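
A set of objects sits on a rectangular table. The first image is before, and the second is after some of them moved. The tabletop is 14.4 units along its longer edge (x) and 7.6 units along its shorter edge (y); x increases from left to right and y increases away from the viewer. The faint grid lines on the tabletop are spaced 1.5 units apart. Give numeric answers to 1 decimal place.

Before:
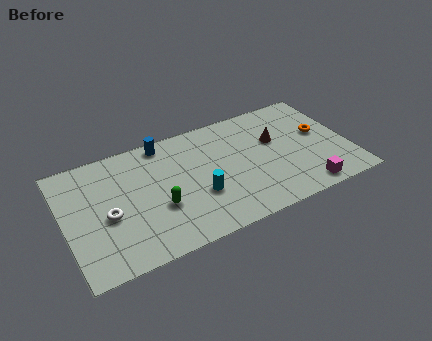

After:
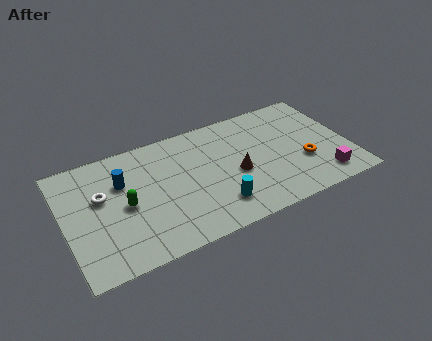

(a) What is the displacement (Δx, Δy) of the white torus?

(-0.2, 1.3)

From the two frames, the white torus sits at roughly (2.1, 3.3) before and (1.9, 4.6) after.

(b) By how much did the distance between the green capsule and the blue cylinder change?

-2.6

The distance was about 4.1 in the first image and 1.5 in the second, so they moved 2.6 units closer together.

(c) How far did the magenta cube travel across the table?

1.1

The magenta cube was near (11.8, 0.9) before and (12.8, 1.3) after, so it travelled √(1.0² + 0.4²) ≈ 1.1 units.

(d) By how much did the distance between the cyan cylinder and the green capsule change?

+2.8

The distance was about 2.0 in the first image and 4.8 in the second, so they moved 2.8 units further apart.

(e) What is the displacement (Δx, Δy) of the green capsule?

(-1.6, 0.8)

From the two frames, the green capsule sits at roughly (4.6, 2.8) before and (3.0, 3.6) after.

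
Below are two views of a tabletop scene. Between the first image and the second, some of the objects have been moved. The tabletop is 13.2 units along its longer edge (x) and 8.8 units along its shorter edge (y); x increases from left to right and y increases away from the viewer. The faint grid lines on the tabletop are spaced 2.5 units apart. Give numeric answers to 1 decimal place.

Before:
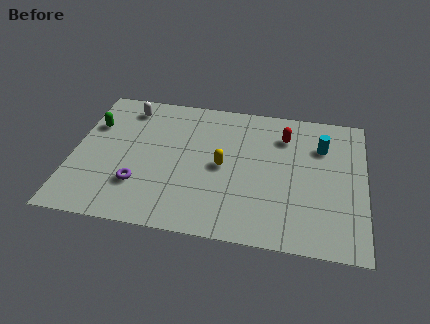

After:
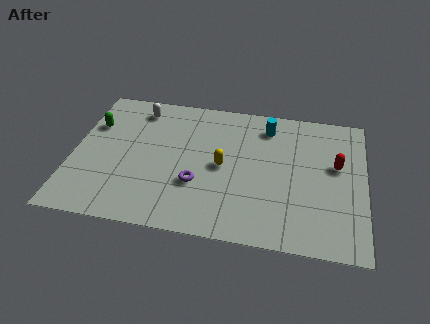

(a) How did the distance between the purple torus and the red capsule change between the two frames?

-1.1

They were about 7.7 units apart before and 6.6 after — 1.1 units closer together.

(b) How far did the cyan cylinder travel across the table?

2.7

From (11.2, 6.3) to (8.7, 7.2), the cyan cylinder covered √(2.5² + 0.9²) ≈ 2.7 units.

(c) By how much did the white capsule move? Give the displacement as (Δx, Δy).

(0.5, 0.0)

The white capsule was at about (2.3, 7.4) and moved to about (2.8, 7.4).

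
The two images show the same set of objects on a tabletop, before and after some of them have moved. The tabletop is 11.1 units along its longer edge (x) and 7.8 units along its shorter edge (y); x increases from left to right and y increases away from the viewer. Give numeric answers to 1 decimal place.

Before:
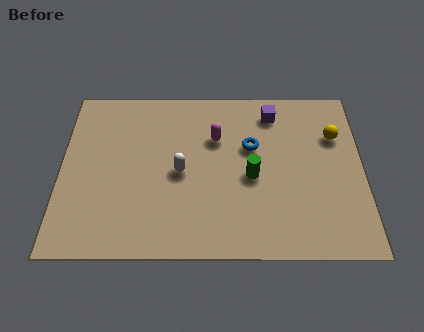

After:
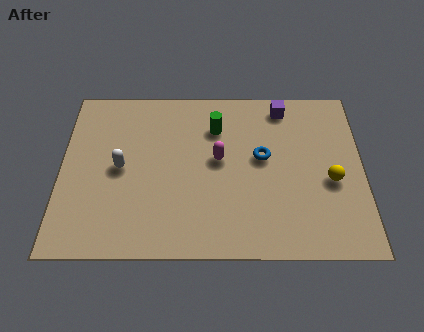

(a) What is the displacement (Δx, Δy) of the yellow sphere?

(-0.2, -2.1)

From the two frames, the yellow sphere sits at roughly (10.1, 5.4) before and (9.9, 3.3) after.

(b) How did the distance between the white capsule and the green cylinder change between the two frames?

+1.4

They were about 2.6 units apart before and 4.0 after — 1.4 units further apart.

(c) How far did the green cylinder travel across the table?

2.6

The green cylinder was near (7.0, 3.5) before and (5.7, 5.8) after, so it travelled √(1.3² + 2.3²) ≈ 2.6 units.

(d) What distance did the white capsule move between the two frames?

2.2

The white capsule was near (4.4, 3.7) before and (2.2, 3.9) after, so it travelled √(2.2² + 0.2²) ≈ 2.2 units.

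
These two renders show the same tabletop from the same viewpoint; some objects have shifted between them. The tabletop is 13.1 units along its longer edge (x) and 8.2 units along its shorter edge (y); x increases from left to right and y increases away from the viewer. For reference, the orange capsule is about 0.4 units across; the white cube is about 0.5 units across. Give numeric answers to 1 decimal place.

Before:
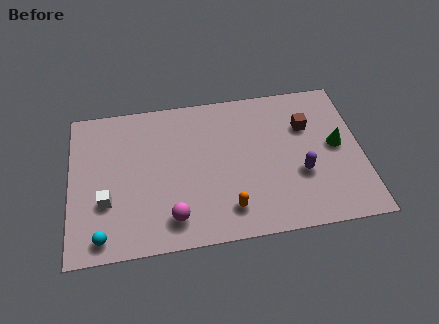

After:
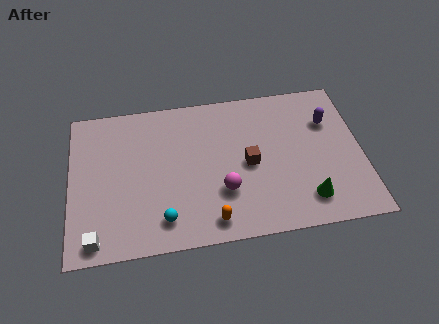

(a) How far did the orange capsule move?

0.9

From (7.0, 1.6) to (6.2, 1.1), the orange capsule covered √(0.8² + 0.5²) ≈ 0.9 units.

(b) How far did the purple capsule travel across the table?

3.0

From (10.3, 3.0) to (11.7, 5.7), the purple capsule covered √(1.4² + 2.7²) ≈ 3.0 units.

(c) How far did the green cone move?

3.1

The green cone was near (12.0, 4.3) before and (10.5, 1.6) after, so it travelled √(1.5² + 2.7²) ≈ 3.1 units.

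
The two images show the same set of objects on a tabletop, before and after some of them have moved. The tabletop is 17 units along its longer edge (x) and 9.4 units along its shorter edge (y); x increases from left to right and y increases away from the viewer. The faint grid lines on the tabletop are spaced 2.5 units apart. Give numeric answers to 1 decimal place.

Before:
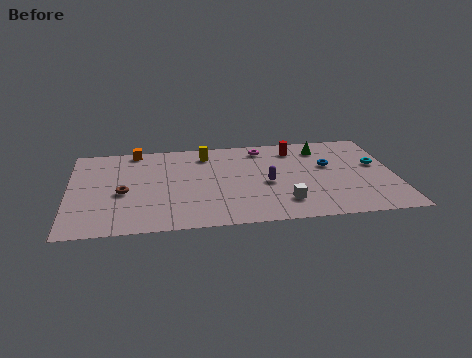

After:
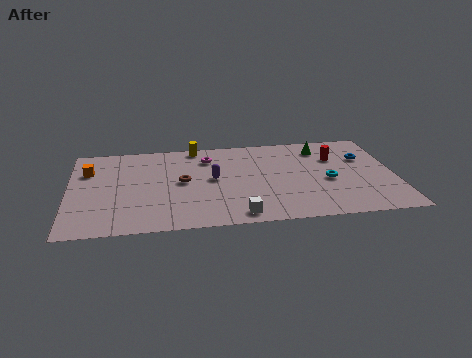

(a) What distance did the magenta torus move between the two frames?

3.0

The magenta torus was near (10.2, 8.0) before and (7.3, 7.3) after, so it travelled √(2.9² + 0.7²) ≈ 3.0 units.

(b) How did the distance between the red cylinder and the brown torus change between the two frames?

-1.5

They were about 9.8 units apart before and 8.3 after — 1.5 units closer together.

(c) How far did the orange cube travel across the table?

3.2

From (3.5, 8.6) to (1.0, 6.6), the orange cube covered √(2.5² + 2.0²) ≈ 3.2 units.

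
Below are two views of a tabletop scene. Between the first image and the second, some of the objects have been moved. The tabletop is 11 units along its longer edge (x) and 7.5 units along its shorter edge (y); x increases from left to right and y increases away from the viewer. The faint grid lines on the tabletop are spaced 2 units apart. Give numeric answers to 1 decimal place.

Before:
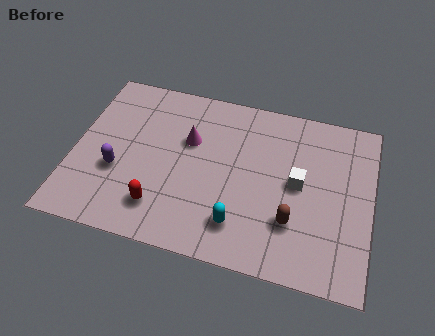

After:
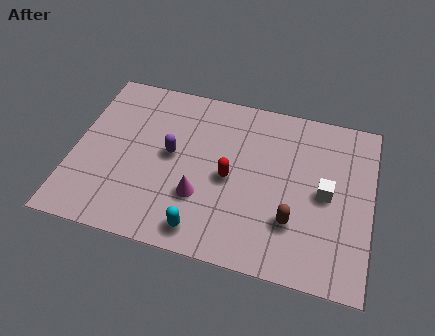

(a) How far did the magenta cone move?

2.5

The magenta cone was near (4.2, 4.8) before and (4.8, 2.4) after, so it travelled √(0.6² + 2.4²) ≈ 2.5 units.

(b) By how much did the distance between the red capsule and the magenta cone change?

-1.8

They were about 3.3 units apart before and 1.5 after — 1.8 units closer together.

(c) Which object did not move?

the brown capsule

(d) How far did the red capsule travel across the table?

3.1

From (3.4, 1.6) to (5.8, 3.5), the red capsule covered √(2.4² + 1.9²) ≈ 3.1 units.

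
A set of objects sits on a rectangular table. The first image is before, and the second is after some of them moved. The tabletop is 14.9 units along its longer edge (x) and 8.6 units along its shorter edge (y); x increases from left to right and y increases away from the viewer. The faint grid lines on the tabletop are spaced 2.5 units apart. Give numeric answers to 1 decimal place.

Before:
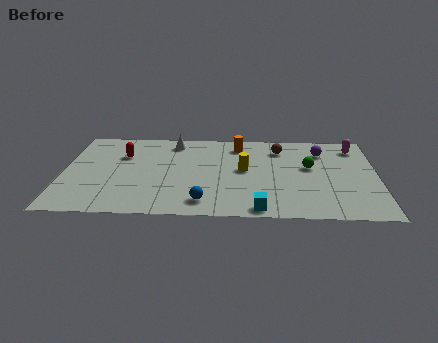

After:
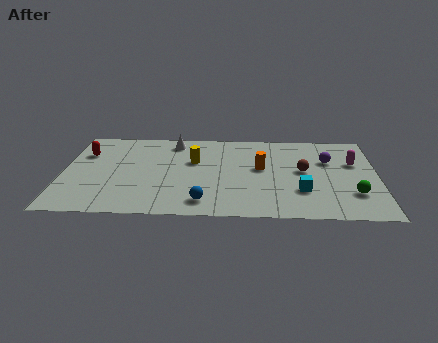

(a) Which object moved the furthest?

the green sphere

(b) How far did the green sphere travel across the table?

3.3

From (11.7, 5.0) to (13.7, 2.4), the green sphere covered √(2.0² + 2.6²) ≈ 3.3 units.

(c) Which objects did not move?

the white cone and the blue sphere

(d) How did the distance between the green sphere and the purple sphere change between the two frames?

+1.8

The distance was about 1.7 in the first image and 3.5 in the second, so they moved 1.8 units further apart.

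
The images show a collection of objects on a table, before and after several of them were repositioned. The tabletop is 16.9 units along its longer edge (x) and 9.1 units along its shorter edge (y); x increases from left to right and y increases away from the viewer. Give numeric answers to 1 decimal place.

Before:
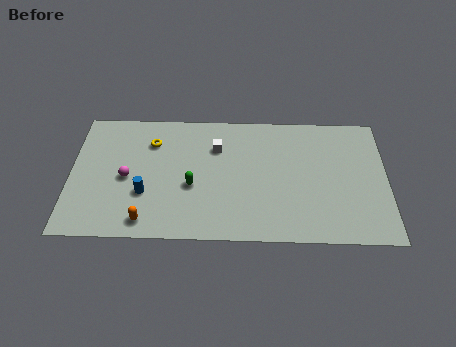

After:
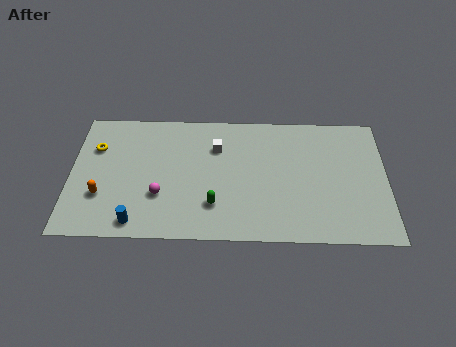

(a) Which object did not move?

the white cube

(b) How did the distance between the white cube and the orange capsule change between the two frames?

+0.6

Before: roughly 6.5 units apart; after: 7.1. That's 0.6 units further apart.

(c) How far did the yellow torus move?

3.0

From (4.3, 6.8) to (1.3, 6.3), the yellow torus covered √(3.0² + 0.5²) ≈ 3.0 units.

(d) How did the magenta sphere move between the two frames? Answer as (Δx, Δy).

(1.8, -1.2)

The magenta sphere started near (3.0, 4.2) and ended near (4.8, 3.0).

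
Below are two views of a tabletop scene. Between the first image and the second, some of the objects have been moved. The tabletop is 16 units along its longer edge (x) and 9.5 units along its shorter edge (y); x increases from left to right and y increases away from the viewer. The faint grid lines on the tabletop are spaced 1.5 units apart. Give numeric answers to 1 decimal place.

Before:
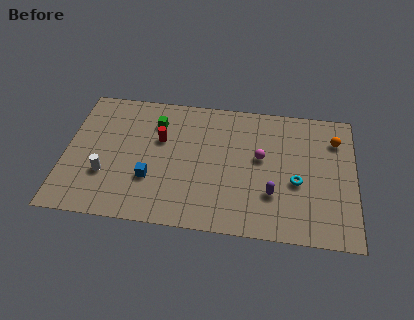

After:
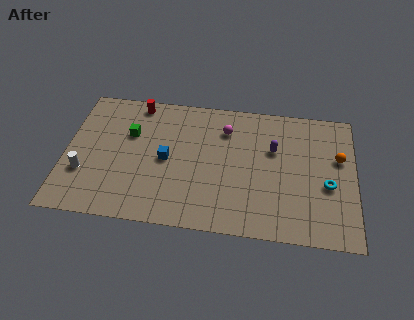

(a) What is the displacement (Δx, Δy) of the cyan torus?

(1.7, 0.0)

From the two frames, the cyan torus sits at roughly (12.8, 3.9) before and (14.5, 3.9) after.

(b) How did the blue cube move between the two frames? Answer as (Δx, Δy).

(0.8, 1.5)

From the two frames, the blue cube sits at roughly (4.8, 3.1) before and (5.6, 4.6) after.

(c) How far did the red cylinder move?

2.9

The red cylinder was near (5.2, 6.0) before and (3.8, 8.5) after, so it travelled √(1.4² + 2.5²) ≈ 2.9 units.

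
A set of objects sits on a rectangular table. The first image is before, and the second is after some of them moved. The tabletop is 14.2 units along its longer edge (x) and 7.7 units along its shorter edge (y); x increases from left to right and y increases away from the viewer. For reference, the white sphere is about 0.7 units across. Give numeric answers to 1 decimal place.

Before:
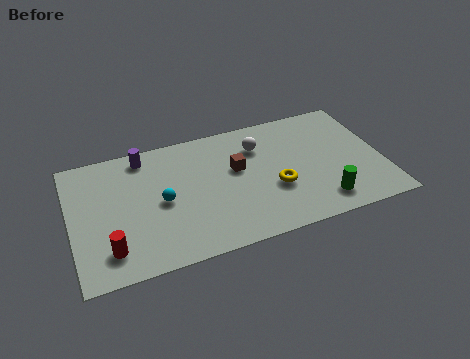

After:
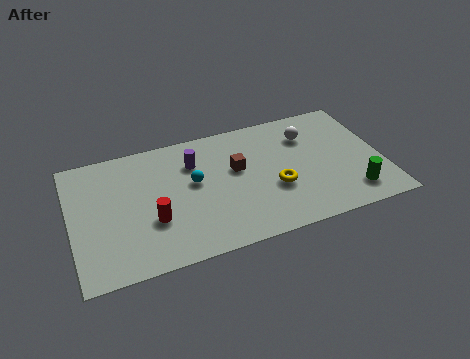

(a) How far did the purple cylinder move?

2.5

The purple cylinder was near (3.5, 6.7) before and (5.7, 5.6) after, so it travelled √(2.2² + 1.1²) ≈ 2.5 units.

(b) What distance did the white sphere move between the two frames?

2.3

From (8.7, 5.7) to (11.0, 5.7), the white sphere covered √(2.3² + 0.0²) ≈ 2.3 units.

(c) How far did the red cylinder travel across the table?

2.3

From (1.6, 1.6) to (3.6, 2.7), the red cylinder covered √(2.0² + 1.1²) ≈ 2.3 units.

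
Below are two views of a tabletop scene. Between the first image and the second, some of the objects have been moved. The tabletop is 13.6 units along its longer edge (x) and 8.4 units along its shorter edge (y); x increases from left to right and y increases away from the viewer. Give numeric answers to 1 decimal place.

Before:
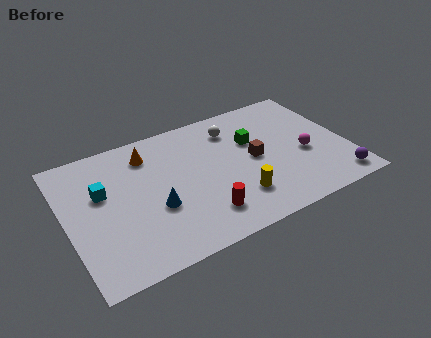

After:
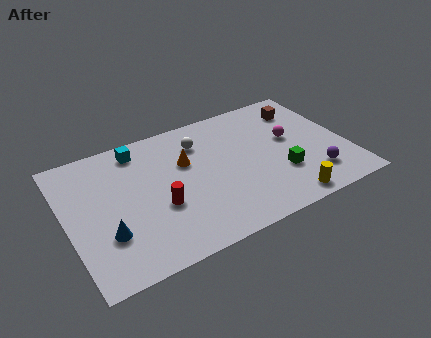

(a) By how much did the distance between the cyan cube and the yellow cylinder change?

+2.1

They were about 6.8 units apart before and 8.9 after — 2.1 units further apart.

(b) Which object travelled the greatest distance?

the brown cube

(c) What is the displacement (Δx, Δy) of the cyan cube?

(2.0, 2.0)

The cyan cube was at about (1.8, 5.2) and moved to about (3.8, 7.2).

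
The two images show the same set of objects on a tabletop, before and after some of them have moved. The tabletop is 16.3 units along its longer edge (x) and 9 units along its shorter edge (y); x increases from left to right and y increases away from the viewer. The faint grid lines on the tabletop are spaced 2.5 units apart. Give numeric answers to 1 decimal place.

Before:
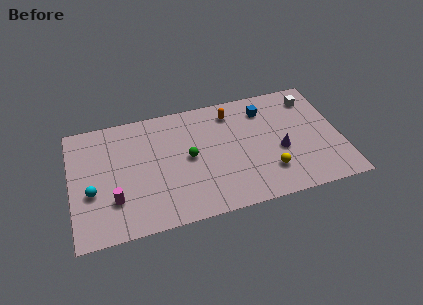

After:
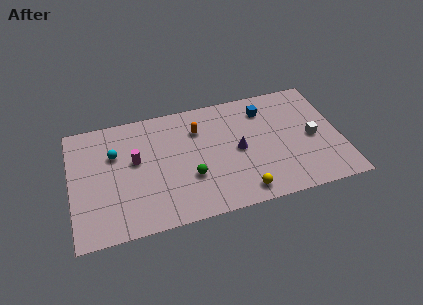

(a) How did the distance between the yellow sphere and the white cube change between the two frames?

-0.4

They were about 5.8 units apart before and 5.4 after — 0.4 units closer together.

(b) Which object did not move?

the blue cube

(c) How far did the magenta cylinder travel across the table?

3.0

From (2.5, 2.6) to (3.9, 5.2), the magenta cylinder covered √(1.4² + 2.6²) ≈ 3.0 units.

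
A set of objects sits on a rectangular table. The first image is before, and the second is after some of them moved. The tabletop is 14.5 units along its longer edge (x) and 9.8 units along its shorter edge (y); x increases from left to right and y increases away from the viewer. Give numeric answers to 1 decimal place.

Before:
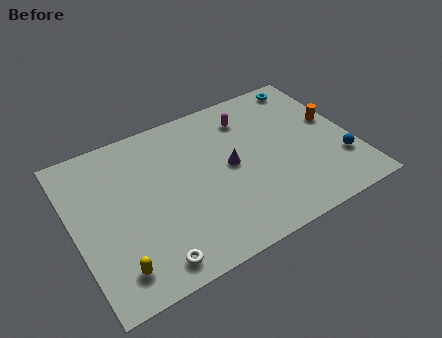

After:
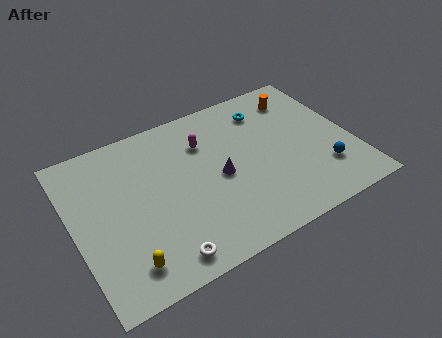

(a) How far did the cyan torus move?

2.6

The cyan torus moved from about (12.9, 8.7) to (10.5, 7.8), a distance of √(2.4² + 0.9²) ≈ 2.6.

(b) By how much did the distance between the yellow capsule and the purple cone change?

-1.2

They were about 7.2 units apart before and 6.0 after — 1.2 units closer together.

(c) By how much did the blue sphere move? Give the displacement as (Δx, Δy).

(-0.9, -0.2)

From the two frames, the blue sphere sits at roughly (13.6, 2.8) before and (12.7, 2.6) after.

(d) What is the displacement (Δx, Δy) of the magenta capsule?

(-2.4, -0.6)

The magenta capsule was at about (9.5, 7.7) and moved to about (7.1, 7.1).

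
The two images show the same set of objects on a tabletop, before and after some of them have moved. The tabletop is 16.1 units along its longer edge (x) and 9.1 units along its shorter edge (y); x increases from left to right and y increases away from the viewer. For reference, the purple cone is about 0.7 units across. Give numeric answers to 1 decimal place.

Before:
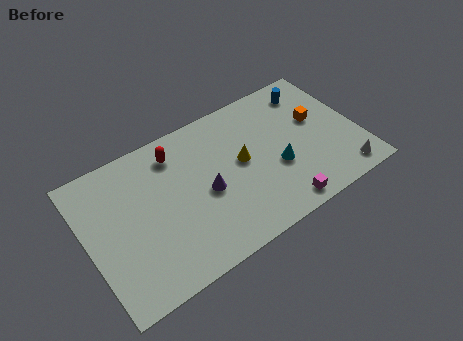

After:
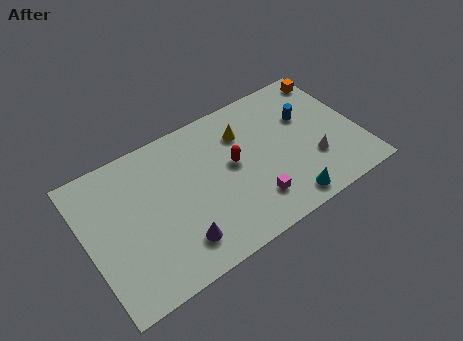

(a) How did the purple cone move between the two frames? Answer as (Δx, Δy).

(-2.0, -2.2)

The purple cone started near (6.9, 4.1) and ended near (4.9, 1.9).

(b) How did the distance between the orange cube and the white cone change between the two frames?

+1.1

The distance was about 4.3 in the first image and 5.4 in the second, so they moved 1.1 units further apart.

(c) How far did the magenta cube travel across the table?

1.8

The magenta cube was near (10.8, 1.0) before and (9.4, 2.1) after, so it travelled √(1.4² + 1.1²) ≈ 1.8 units.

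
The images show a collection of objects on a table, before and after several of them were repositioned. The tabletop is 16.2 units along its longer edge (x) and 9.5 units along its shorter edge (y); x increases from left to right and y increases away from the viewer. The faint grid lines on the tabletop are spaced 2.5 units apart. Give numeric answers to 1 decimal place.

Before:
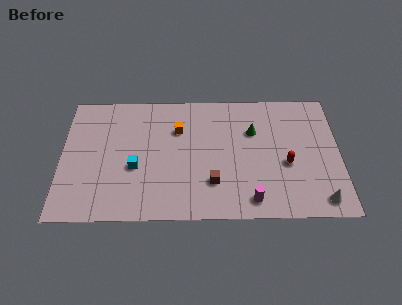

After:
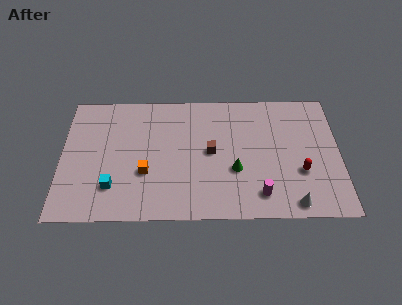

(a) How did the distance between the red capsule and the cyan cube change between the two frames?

+2.1

The distance was about 8.8 in the first image and 10.9 in the second, so they moved 2.1 units further apart.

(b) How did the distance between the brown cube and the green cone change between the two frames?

-2.5

Before: roughly 4.5 units apart; after: 2.0. That's 2.5 units closer together.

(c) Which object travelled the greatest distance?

the orange cube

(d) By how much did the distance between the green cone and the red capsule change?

+0.7

Before: roughly 3.1 units apart; after: 3.8. That's 0.7 units further apart.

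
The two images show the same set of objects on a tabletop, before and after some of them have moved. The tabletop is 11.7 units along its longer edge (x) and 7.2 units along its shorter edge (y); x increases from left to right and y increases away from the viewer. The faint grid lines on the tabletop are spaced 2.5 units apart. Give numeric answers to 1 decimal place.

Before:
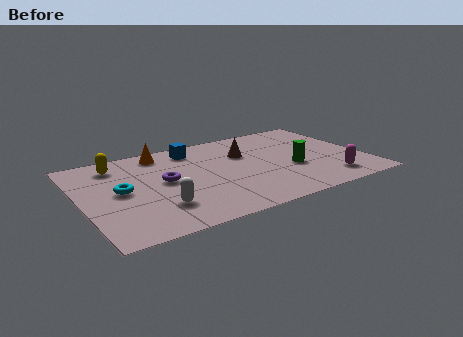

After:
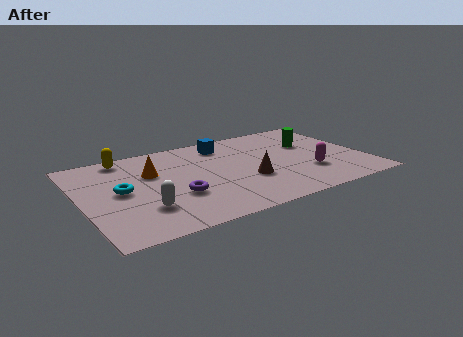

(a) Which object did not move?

the cyan torus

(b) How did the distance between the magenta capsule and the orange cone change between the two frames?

-1.3

The distance was about 8.0 in the first image and 6.7 in the second, so they moved 1.3 units closer together.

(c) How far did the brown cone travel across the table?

2.2

The brown cone moved from about (6.9, 4.8) to (6.7, 2.6), a distance of √(0.2² + 2.2²) ≈ 2.2.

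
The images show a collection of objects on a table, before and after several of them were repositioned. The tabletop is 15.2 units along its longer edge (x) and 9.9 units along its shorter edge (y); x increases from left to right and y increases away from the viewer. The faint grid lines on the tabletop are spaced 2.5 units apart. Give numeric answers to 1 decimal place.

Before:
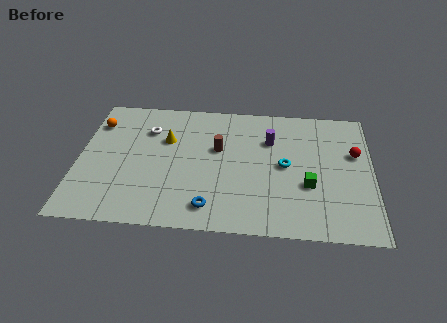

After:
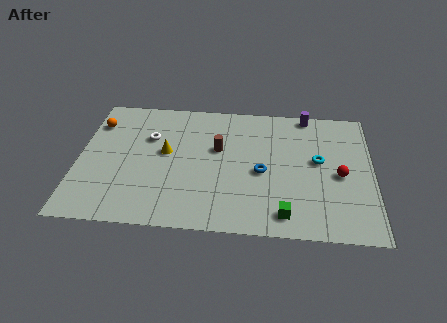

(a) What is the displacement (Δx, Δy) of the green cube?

(-1.2, -2.2)

From the two frames, the green cube sits at roughly (11.9, 3.6) before and (10.7, 1.4) after.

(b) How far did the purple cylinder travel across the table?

2.9

The purple cylinder was near (9.9, 6.9) before and (11.8, 9.1) after, so it travelled √(1.9² + 2.2²) ≈ 2.9 units.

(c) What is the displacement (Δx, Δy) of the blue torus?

(2.6, 2.8)

From the two frames, the blue torus sits at roughly (6.9, 1.6) before and (9.5, 4.4) after.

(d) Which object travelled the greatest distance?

the blue torus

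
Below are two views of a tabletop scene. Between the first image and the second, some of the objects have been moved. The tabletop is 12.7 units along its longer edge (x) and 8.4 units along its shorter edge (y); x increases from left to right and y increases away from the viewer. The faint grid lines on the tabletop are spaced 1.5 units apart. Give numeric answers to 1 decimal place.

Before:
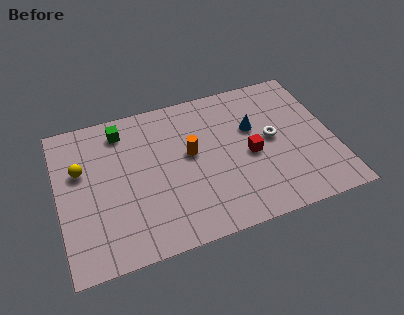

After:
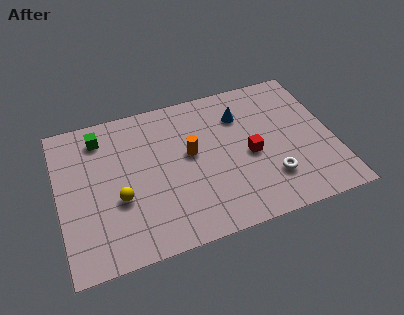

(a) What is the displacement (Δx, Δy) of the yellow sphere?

(1.6, -2.1)

The yellow sphere was at about (1.1, 5.3) and moved to about (2.7, 3.2).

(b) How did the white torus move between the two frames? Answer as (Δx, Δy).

(-0.3, -2.2)

The white torus was at about (9.9, 4.4) and moved to about (9.6, 2.2).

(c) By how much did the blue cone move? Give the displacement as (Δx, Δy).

(-0.5, 0.9)

The blue cone started near (9.1, 5.3) and ended near (8.6, 6.2).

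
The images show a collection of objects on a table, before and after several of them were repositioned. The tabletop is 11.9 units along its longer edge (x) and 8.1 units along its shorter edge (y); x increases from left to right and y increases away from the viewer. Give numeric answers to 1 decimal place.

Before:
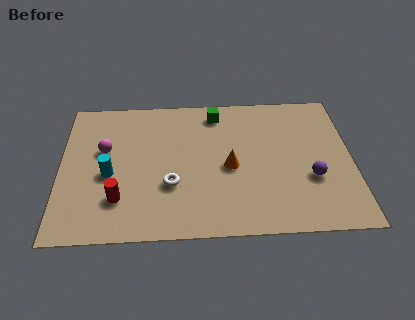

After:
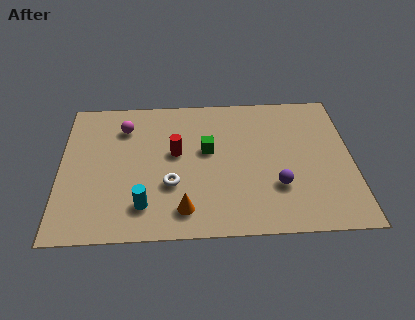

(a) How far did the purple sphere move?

1.5

From (10.2, 2.9) to (8.8, 2.5), the purple sphere covered √(1.4² + 0.4²) ≈ 1.5 units.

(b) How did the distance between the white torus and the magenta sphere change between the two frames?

+0.5

Before: roughly 3.4 units apart; after: 3.9. That's 0.5 units further apart.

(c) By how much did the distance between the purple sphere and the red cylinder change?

-3.2

They were about 7.8 units apart before and 4.6 after — 3.2 units closer together.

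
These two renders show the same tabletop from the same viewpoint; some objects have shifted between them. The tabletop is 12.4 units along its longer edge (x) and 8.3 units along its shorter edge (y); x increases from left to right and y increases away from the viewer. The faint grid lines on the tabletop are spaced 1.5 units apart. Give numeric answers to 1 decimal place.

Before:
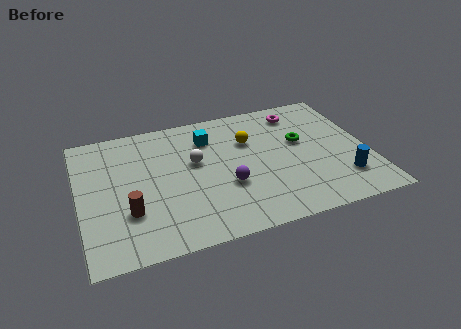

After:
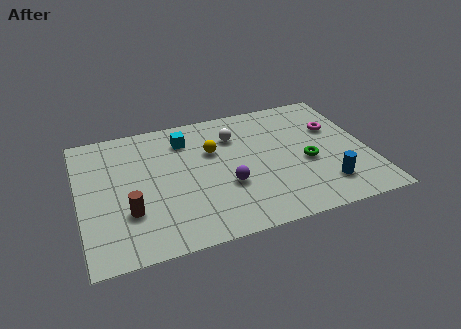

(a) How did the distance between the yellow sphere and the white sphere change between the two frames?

-1.3

They were about 2.5 units apart before and 1.2 after — 1.3 units closer together.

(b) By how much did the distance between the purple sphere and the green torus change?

-0.4

Before: roughly 3.9 units apart; after: 3.5. That's 0.4 units closer together.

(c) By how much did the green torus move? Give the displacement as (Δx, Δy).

(0.1, -1.4)

From the two frames, the green torus sits at roughly (9.6, 4.9) before and (9.7, 3.5) after.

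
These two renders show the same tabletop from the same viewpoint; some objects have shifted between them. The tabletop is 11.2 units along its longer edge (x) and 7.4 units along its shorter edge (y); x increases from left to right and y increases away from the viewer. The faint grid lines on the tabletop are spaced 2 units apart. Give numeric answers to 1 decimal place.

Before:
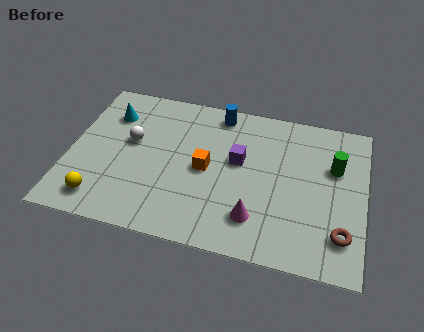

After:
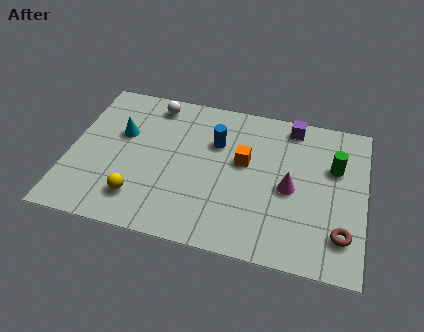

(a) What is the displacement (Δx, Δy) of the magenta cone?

(1.2, 1.7)

The magenta cone was at about (7.2, 1.7) and moved to about (8.4, 3.4).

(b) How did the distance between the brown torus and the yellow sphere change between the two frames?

-1.4

They were about 9.0 units apart before and 7.6 after — 1.4 units closer together.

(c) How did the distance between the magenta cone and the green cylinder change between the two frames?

-2.1

Before: roughly 4.2 units apart; after: 2.1. That's 2.1 units closer together.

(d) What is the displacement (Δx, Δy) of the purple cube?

(1.9, 2.2)

The purple cube was at about (6.4, 4.3) and moved to about (8.3, 6.5).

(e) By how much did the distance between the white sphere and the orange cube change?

+1.2

The distance was about 3.0 in the first image and 4.2 in the second, so they moved 1.2 units further apart.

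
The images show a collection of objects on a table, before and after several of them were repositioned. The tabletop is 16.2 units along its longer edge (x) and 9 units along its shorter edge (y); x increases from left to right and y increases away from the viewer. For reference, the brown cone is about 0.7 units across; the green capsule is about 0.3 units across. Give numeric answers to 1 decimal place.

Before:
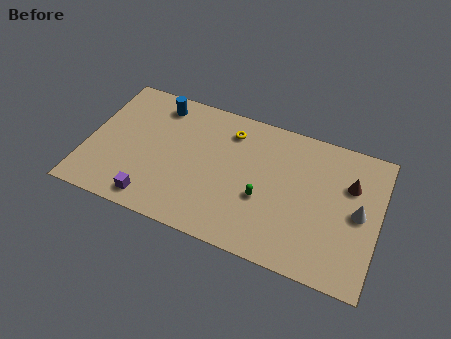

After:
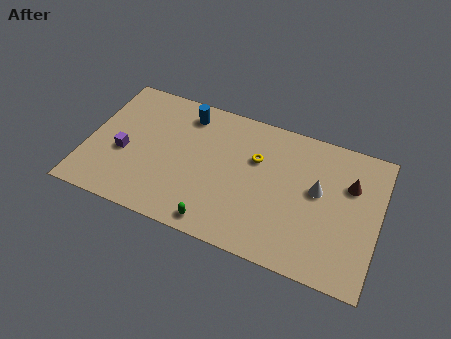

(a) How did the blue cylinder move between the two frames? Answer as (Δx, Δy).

(1.6, -0.1)

From the two frames, the blue cylinder sits at roughly (3.6, 7.6) before and (5.2, 7.5) after.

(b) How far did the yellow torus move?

2.1

The yellow torus moved from about (7.7, 7.2) to (9.3, 5.9), a distance of √(1.6² + 1.3²) ≈ 2.1.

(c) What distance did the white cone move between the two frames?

2.4

From (15.1, 4.5) to (12.8, 5.1), the white cone covered √(2.3² + 0.6²) ≈ 2.4 units.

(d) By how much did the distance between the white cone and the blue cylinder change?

-3.9

The distance was about 11.9 in the first image and 8.0 in the second, so they moved 3.9 units closer together.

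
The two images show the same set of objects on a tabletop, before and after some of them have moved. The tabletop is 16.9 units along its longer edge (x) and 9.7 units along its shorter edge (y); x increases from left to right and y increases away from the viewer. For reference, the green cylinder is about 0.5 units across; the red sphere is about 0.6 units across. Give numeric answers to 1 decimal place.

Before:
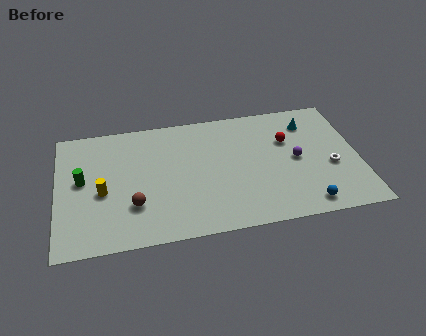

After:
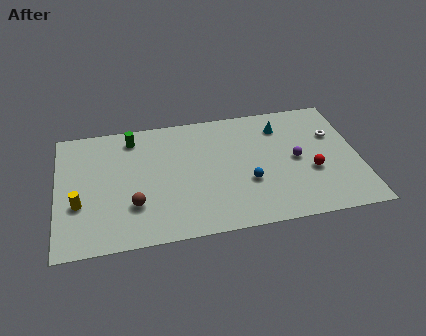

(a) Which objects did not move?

the brown sphere and the purple sphere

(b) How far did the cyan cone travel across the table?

1.6

The cyan cone moved from about (14.3, 7.6) to (12.7, 7.6), a distance of √(1.6² + 0.0²) ≈ 1.6.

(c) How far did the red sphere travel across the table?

3.0

The red sphere was near (13.0, 6.4) before and (14.2, 3.7) after, so it travelled √(1.2² + 2.7²) ≈ 3.0 units.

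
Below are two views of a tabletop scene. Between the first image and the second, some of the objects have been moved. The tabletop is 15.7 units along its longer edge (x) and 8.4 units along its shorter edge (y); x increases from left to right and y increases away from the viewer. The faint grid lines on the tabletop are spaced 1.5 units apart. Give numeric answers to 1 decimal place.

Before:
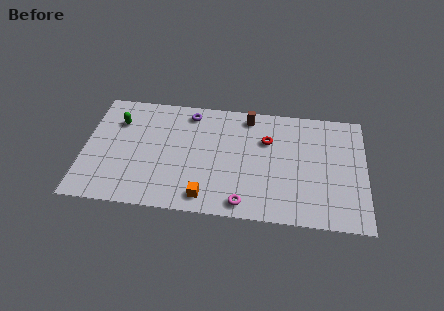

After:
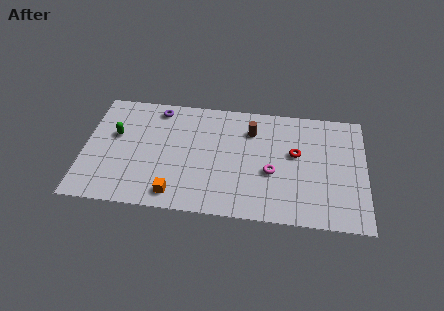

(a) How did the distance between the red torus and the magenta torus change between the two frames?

-2.9

The distance was about 4.9 in the first image and 2.0 in the second, so they moved 2.9 units closer together.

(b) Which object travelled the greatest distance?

the magenta torus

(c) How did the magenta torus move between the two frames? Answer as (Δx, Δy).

(1.5, 2.4)

The magenta torus was at about (9.0, 1.0) and moved to about (10.5, 3.4).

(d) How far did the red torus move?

1.8

The red torus moved from about (10.2, 5.7) to (11.8, 4.9), a distance of √(1.6² + 0.8²) ≈ 1.8.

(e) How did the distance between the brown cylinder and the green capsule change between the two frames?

+0.3

The distance was about 7.4 in the first image and 7.7 in the second, so they moved 0.3 units further apart.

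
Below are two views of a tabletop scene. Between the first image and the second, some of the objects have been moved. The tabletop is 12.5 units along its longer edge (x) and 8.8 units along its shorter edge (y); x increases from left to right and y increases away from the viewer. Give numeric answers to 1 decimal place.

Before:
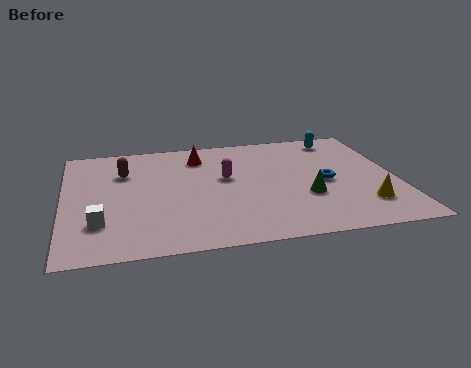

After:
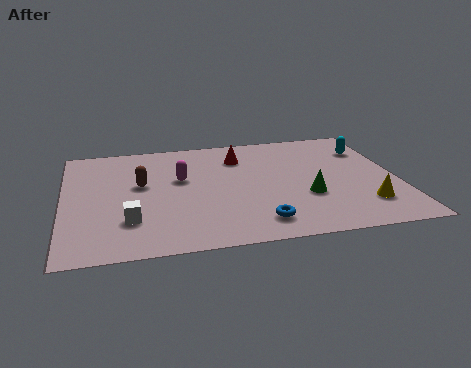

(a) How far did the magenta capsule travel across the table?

1.7

The magenta capsule was near (6.1, 5.1) before and (4.4, 5.3) after, so it travelled √(1.7² + 0.2²) ≈ 1.7 units.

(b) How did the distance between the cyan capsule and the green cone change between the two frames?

-0.5

The distance was about 4.8 in the first image and 4.3 in the second, so they moved 0.5 units closer together.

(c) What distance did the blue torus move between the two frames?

3.7

The blue torus was near (9.8, 4.1) before and (7.1, 1.5) after, so it travelled √(2.7² + 2.6²) ≈ 3.7 units.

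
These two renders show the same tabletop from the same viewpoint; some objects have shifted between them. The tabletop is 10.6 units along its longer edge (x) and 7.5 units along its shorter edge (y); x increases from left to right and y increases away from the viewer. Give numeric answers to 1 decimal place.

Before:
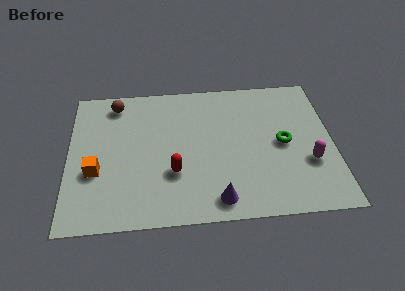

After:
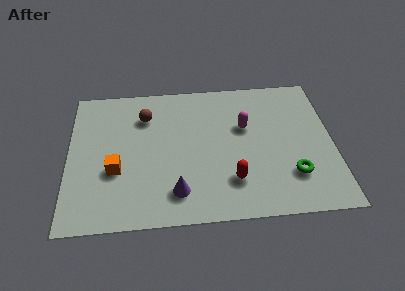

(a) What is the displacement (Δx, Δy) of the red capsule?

(2.3, -0.6)

From the two frames, the red capsule sits at roughly (4.2, 2.5) before and (6.5, 1.9) after.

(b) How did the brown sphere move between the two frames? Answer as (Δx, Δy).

(1.2, -0.8)

The brown sphere was at about (1.9, 6.4) and moved to about (3.1, 5.6).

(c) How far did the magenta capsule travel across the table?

3.3

From (9.6, 2.6) to (7.1, 4.7), the magenta capsule covered √(2.5² + 2.1²) ≈ 3.3 units.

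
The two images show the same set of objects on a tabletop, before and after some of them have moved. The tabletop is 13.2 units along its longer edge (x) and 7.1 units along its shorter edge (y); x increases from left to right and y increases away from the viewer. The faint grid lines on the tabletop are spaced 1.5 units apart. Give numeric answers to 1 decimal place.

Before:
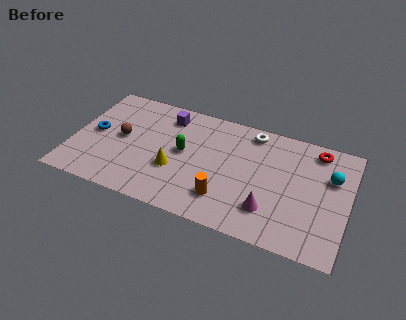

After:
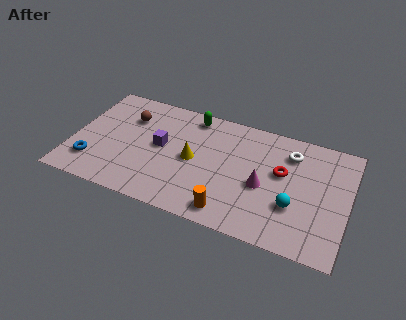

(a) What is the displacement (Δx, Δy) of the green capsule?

(0.2, 2.4)

The green capsule started near (5.3, 3.8) and ended near (5.5, 6.2).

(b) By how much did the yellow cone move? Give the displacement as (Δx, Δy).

(0.8, 0.9)

From the two frames, the yellow cone sits at roughly (5.0, 2.6) before and (5.8, 3.5) after.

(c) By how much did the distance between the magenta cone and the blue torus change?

-0.6

The distance was about 8.8 in the first image and 8.2 in the second, so they moved 0.6 units closer together.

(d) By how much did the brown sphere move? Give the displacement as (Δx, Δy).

(0.2, 1.4)

From the two frames, the brown sphere sits at roughly (2.3, 3.7) before and (2.5, 5.1) after.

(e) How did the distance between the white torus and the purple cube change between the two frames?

+2.2

They were about 4.1 units apart before and 6.3 after — 2.2 units further apart.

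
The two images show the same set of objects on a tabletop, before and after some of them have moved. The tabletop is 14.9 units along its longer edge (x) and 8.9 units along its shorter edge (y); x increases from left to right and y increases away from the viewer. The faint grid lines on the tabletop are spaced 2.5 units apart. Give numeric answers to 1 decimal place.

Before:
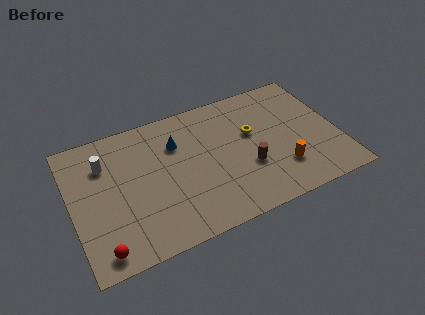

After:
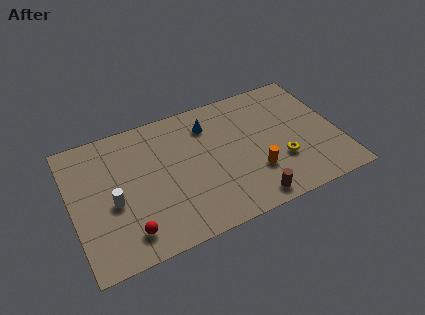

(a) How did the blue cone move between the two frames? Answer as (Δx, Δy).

(1.9, 0.6)

From the two frames, the blue cone sits at roughly (6.0, 6.3) before and (7.9, 6.9) after.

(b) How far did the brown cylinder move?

2.2

From (9.7, 3.2) to (9.5, 1.0), the brown cylinder covered √(0.2² + 2.2²) ≈ 2.2 units.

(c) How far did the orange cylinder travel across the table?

1.5

The orange cylinder moved from about (11.5, 2.4) to (10.0, 2.7), a distance of √(1.5² + 0.3²) ≈ 1.5.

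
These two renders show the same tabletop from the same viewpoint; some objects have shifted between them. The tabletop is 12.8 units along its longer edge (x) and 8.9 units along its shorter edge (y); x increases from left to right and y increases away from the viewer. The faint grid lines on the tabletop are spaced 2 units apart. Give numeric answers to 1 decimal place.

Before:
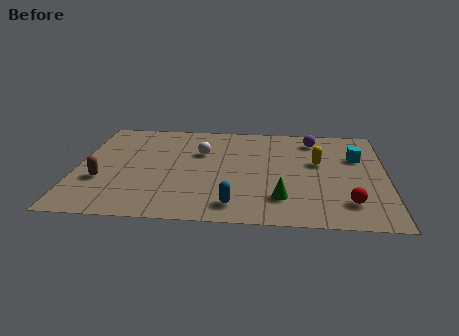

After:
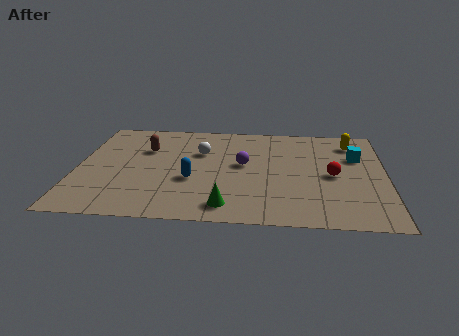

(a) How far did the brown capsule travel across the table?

3.4

From (1.1, 3.1) to (2.8, 6.0), the brown capsule covered √(1.7² + 2.9²) ≈ 3.4 units.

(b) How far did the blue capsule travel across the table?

2.7

The blue capsule moved from about (6.6, 1.4) to (4.8, 3.4), a distance of √(1.8² + 2.0²) ≈ 2.7.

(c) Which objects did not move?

the white sphere and the cyan cube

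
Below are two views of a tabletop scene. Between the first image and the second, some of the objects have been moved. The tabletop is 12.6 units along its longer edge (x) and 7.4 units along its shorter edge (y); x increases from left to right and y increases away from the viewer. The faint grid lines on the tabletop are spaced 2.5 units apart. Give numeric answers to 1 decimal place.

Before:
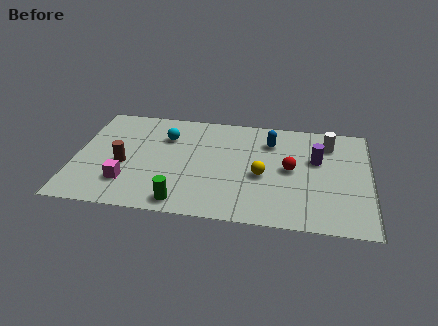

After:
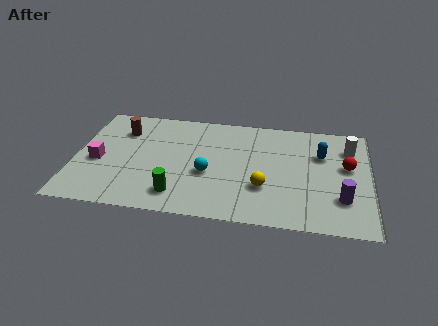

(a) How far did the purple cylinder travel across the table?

2.7

The purple cylinder was near (10.3, 4.6) before and (11.4, 2.1) after, so it travelled √(1.1² + 2.5²) ≈ 2.7 units.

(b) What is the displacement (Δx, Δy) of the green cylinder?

(-0.2, 0.5)

The green cylinder started near (4.7, 0.9) and ended near (4.5, 1.4).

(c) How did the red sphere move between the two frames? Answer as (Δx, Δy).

(2.4, 0.5)

The red sphere was at about (9.2, 3.8) and moved to about (11.6, 4.3).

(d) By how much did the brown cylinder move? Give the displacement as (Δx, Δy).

(-0.2, 2.4)

From the two frames, the brown cylinder sits at roughly (2.1, 3.1) before and (1.9, 5.5) after.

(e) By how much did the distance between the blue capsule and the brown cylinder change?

+1.9

Before: roughly 6.7 units apart; after: 8.6. That's 1.9 units further apart.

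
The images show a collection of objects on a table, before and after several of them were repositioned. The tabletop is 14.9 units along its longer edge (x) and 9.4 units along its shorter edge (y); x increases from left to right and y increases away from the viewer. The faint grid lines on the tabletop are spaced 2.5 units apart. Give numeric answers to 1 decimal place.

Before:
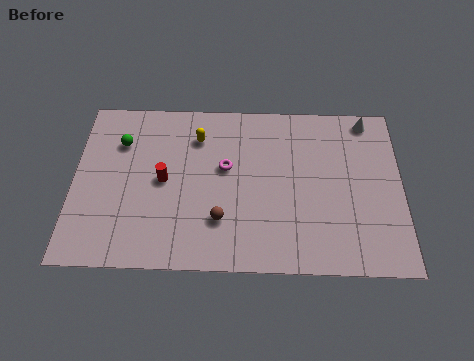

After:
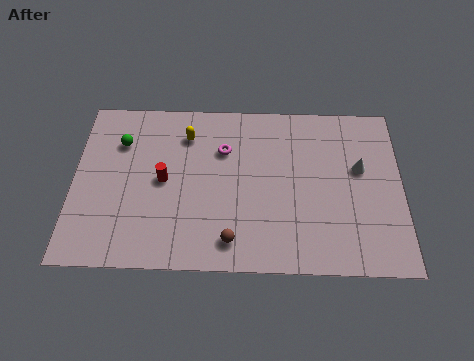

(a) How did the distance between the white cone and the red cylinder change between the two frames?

-1.1

They were about 10.0 units apart before and 8.9 after — 1.1 units closer together.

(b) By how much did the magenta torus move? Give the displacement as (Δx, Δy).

(-0.1, 1.0)

The magenta torus was at about (6.9, 5.5) and moved to about (6.8, 6.5).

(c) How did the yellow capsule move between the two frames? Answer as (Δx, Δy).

(-0.5, 0.1)

The yellow capsule started near (5.6, 7.2) and ended near (5.1, 7.3).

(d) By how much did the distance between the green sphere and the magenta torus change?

-0.3

The distance was about 5.0 in the first image and 4.7 in the second, so they moved 0.3 units closer together.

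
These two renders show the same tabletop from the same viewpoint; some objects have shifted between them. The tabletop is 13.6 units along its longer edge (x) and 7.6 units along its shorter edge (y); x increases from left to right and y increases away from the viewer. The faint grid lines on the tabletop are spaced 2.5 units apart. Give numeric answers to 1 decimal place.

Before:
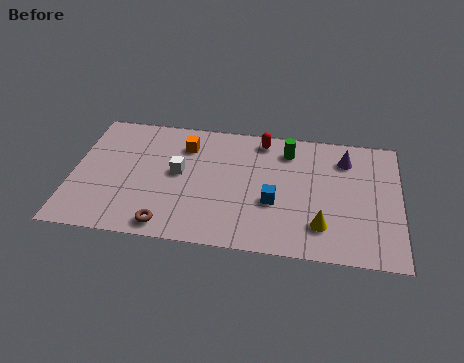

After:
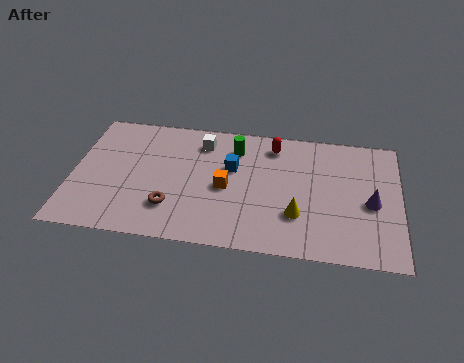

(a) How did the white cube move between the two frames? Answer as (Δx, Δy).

(0.9, 2.0)

The white cube was at about (4.4, 4.1) and moved to about (5.3, 6.1).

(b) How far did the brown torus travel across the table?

1.1

From (4.1, 0.9) to (4.2, 2.0), the brown torus covered √(0.1² + 1.1²) ≈ 1.1 units.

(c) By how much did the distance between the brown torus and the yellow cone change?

-1.2

The distance was about 6.4 in the first image and 5.2 in the second, so they moved 1.2 units closer together.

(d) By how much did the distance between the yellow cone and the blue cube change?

+1.4

Before: roughly 2.3 units apart; after: 3.7. That's 1.4 units further apart.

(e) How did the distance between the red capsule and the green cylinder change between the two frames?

+0.4

Before: roughly 1.2 units apart; after: 1.6. That's 0.4 units further apart.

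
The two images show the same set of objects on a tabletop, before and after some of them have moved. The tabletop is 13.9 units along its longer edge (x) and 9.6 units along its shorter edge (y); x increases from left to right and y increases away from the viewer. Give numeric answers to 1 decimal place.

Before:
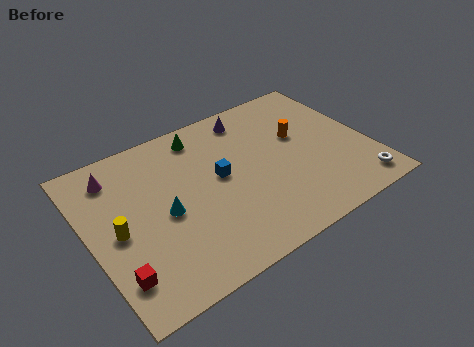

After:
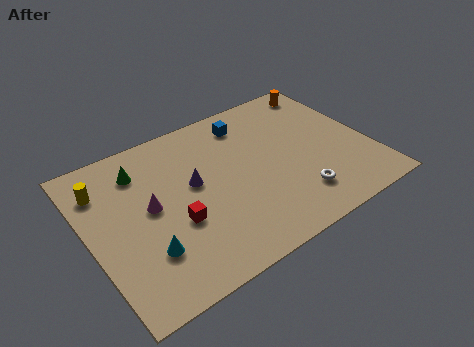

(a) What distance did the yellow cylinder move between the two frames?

2.8

The yellow cylinder was near (1.3, 4.5) before and (1.0, 7.3) after, so it travelled √(0.3² + 2.8²) ≈ 2.8 units.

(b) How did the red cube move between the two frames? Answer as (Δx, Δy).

(3.1, 1.5)

The red cube started near (0.9, 2.1) and ended near (4.0, 3.6).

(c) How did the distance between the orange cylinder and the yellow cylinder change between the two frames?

+2.2

They were about 9.5 units apart before and 11.7 after — 2.2 units further apart.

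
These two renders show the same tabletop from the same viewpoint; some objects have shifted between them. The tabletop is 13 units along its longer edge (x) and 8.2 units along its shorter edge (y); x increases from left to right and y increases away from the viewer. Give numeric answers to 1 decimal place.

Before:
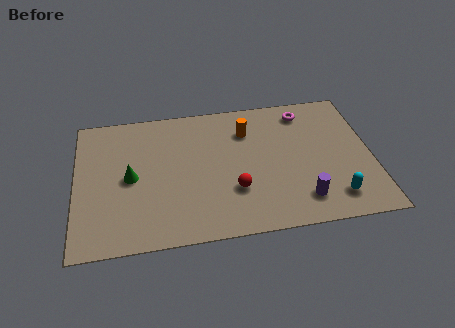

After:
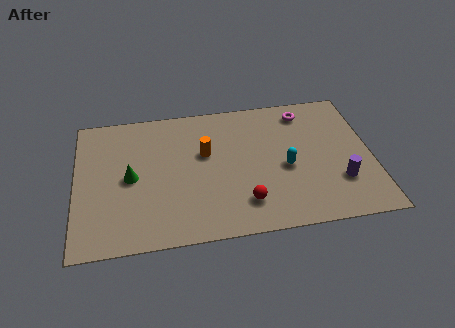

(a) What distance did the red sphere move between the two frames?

0.9

From (6.9, 2.6) to (7.3, 1.8), the red sphere covered √(0.4² + 0.8²) ≈ 0.9 units.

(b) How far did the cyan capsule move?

2.9

The cyan capsule moved from about (11.2, 1.5) to (9.2, 3.6), a distance of √(2.0² + 2.1²) ≈ 2.9.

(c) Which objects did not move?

the green cone and the magenta torus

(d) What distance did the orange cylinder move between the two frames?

2.2

From (7.6, 6.1) to (5.7, 5.0), the orange cylinder covered √(1.9² + 1.1²) ≈ 2.2 units.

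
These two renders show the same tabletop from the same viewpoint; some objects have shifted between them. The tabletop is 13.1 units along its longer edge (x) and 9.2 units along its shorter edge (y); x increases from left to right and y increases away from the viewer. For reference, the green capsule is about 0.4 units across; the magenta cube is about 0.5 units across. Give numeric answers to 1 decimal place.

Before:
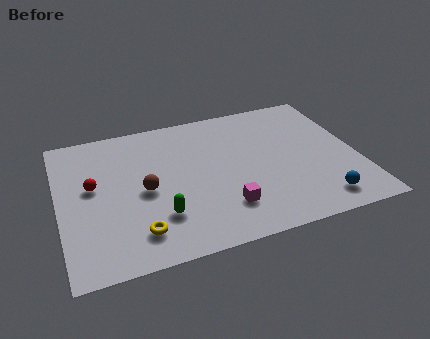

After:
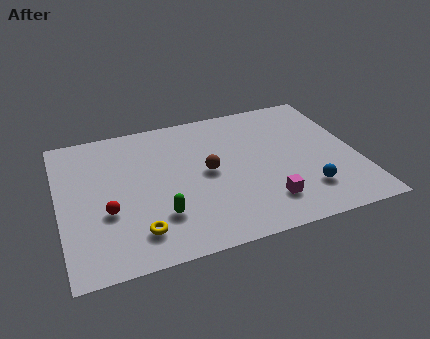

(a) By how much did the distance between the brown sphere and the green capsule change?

+1.3

The distance was about 1.9 in the first image and 3.2 in the second, so they moved 1.3 units further apart.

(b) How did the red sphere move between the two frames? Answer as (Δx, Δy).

(0.5, -1.8)

From the two frames, the red sphere sits at roughly (1.5, 5.2) before and (2.0, 3.4) after.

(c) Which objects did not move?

the yellow torus and the green capsule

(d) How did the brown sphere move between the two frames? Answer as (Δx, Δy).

(2.8, 0.4)

From the two frames, the brown sphere sits at roughly (3.7, 4.3) before and (6.5, 4.7) after.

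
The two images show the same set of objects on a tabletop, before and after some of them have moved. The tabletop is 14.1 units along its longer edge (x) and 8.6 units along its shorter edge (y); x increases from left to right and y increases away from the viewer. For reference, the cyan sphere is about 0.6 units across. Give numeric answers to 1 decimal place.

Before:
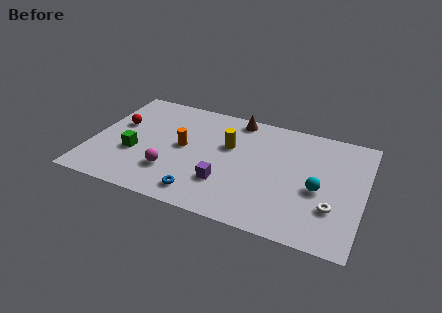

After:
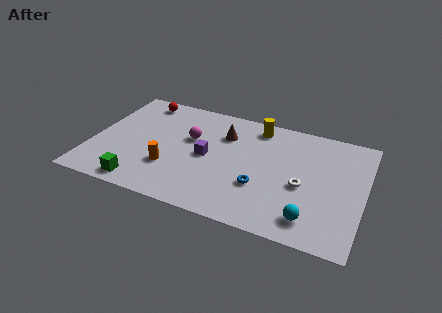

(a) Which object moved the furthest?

the blue torus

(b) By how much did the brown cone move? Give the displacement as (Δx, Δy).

(-0.5, -1.5)

From the two frames, the brown cone sits at roughly (7.2, 7.7) before and (6.7, 6.2) after.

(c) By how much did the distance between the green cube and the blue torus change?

+2.1

They were about 4.2 units apart before and 6.3 after — 2.1 units further apart.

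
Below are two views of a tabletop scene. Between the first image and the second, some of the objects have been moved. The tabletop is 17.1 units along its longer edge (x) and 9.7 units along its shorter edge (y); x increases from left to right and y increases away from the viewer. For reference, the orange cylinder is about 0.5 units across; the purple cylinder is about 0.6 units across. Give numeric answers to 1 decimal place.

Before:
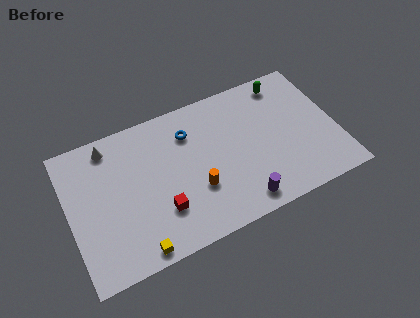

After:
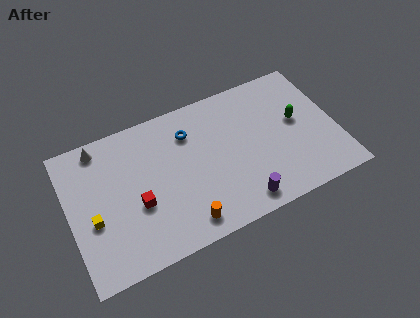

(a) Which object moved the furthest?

the yellow cube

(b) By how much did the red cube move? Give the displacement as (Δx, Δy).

(-1.4, 1.0)

The red cube started near (5.6, 2.8) and ended near (4.2, 3.8).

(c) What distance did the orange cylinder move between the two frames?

2.1

The orange cylinder moved from about (7.9, 3.3) to (6.9, 1.4), a distance of √(1.0² + 1.9²) ≈ 2.1.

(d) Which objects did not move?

the blue torus and the purple cylinder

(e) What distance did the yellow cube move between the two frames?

3.8

The yellow cube was near (3.8, 0.9) before and (1.4, 3.9) after, so it travelled √(2.4² + 3.0²) ≈ 3.8 units.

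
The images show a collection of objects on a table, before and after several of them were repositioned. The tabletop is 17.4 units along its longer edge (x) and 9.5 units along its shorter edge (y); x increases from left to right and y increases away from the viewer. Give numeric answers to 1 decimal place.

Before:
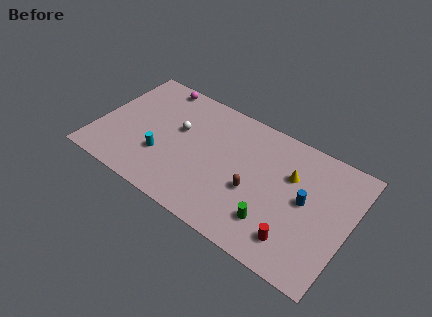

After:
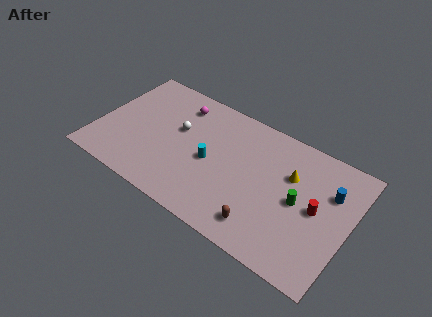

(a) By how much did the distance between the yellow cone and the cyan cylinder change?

-3.5

The distance was about 9.1 in the first image and 5.6 in the second, so they moved 3.5 units closer together.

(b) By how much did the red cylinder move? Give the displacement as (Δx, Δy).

(1.0, 2.9)

From the two frames, the red cylinder sits at roughly (14.2, 1.9) before and (15.2, 4.8) after.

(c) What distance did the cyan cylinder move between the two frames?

3.5

The cyan cylinder moved from about (4.7, 3.1) to (7.9, 4.4), a distance of √(3.2² + 1.3²) ≈ 3.5.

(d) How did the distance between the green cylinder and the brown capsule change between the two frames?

+1.4

Before: roughly 2.2 units apart; after: 3.6. That's 1.4 units further apart.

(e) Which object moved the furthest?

the cyan cylinder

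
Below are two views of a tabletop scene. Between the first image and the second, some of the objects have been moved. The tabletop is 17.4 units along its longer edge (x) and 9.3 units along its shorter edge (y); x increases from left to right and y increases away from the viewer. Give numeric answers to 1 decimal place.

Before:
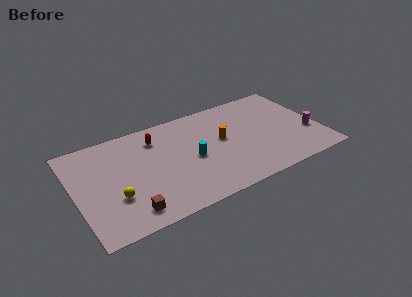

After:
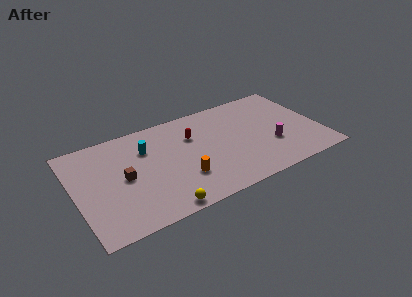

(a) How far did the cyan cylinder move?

3.8

The cyan cylinder was near (8.2, 4.3) before and (5.2, 6.6) after, so it travelled √(3.0² + 2.3²) ≈ 3.8 units.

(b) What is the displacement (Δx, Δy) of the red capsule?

(2.5, -0.9)

The red capsule was at about (6.0, 7.3) and moved to about (8.5, 6.4).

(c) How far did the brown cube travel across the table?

3.1

From (3.4, 1.5) to (3.4, 4.6), the brown cube covered √(0.0² + 3.1²) ≈ 3.1 units.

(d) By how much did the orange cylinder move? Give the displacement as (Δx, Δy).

(-3.2, -2.4)

From the two frames, the orange cylinder sits at roughly (10.5, 5.2) before and (7.3, 2.8) after.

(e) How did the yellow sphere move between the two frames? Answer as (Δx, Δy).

(2.9, -2.3)

The yellow sphere was at about (2.6, 3.1) and moved to about (5.5, 0.8).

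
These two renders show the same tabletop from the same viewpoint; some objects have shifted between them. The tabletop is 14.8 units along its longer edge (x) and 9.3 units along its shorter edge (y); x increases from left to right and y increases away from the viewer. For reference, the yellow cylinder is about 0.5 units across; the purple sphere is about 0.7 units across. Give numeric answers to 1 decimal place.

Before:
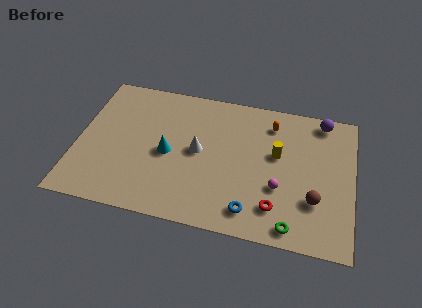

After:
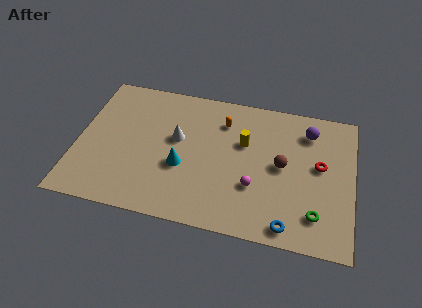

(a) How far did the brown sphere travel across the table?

2.6

From (12.8, 2.9) to (11.0, 4.8), the brown sphere covered √(1.8² + 1.9²) ≈ 2.6 units.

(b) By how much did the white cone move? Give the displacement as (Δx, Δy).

(-1.2, 0.6)

From the two frames, the white cone sits at roughly (6.5, 4.8) before and (5.3, 5.4) after.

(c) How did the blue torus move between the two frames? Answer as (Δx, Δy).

(2.0, -0.5)

The blue torus was at about (9.5, 1.5) and moved to about (11.5, 1.0).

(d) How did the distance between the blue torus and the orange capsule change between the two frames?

+1.1

Before: roughly 6.1 units apart; after: 7.2. That's 1.1 units further apart.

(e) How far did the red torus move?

3.9

The red torus was near (10.8, 2.0) before and (13.0, 5.2) after, so it travelled √(2.2² + 3.2²) ≈ 3.9 units.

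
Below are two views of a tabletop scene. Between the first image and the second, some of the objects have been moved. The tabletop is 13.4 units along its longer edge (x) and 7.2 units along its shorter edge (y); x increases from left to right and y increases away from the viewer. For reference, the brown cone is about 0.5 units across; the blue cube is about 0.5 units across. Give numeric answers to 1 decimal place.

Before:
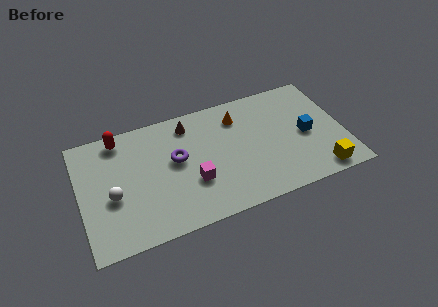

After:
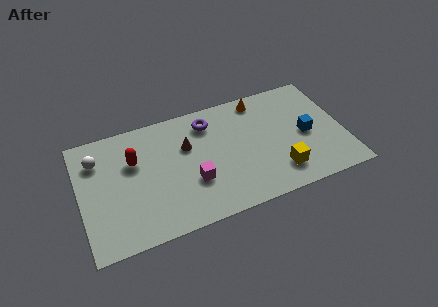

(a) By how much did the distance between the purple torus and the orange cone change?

-0.9

They were about 3.6 units apart before and 2.7 after — 0.9 units closer together.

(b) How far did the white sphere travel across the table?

2.5

The white sphere moved from about (1.6, 3.0) to (1.0, 5.4), a distance of √(0.6² + 2.4²) ≈ 2.5.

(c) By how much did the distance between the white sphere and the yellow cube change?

-0.8

The distance was about 10.5 in the first image and 9.7 in the second, so they moved 0.8 units closer together.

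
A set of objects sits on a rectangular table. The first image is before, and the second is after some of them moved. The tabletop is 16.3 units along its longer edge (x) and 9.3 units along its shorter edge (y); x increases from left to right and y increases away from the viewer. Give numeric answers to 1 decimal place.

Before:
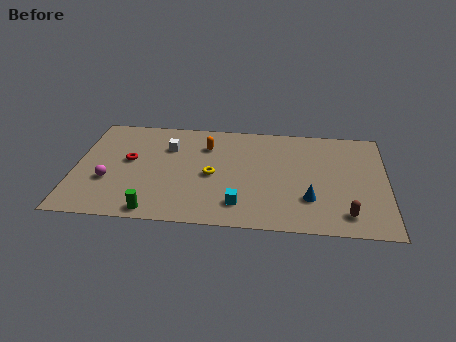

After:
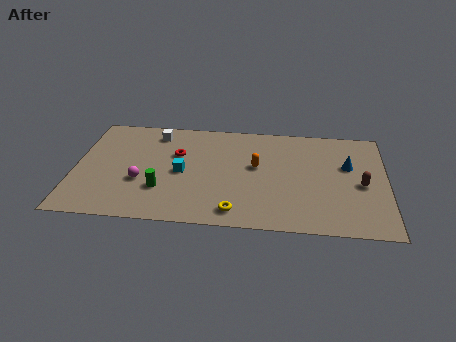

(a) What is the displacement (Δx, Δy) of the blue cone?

(2.0, 3.1)

The blue cone started near (12.3, 2.7) and ended near (14.3, 5.8).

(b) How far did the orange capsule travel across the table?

3.1

From (6.8, 6.9) to (9.5, 5.3), the orange capsule covered √(2.7² + 1.6²) ≈ 3.1 units.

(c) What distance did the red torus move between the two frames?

2.6

The red torus moved from about (2.8, 5.2) to (5.3, 6.0), a distance of √(2.5² + 0.8²) ≈ 2.6.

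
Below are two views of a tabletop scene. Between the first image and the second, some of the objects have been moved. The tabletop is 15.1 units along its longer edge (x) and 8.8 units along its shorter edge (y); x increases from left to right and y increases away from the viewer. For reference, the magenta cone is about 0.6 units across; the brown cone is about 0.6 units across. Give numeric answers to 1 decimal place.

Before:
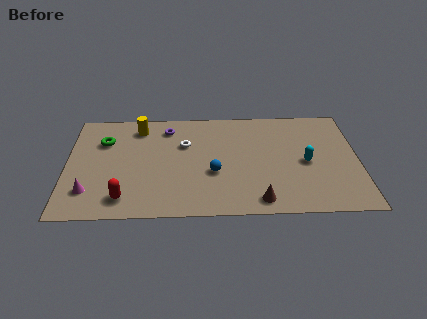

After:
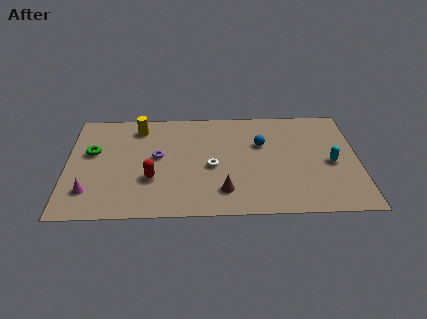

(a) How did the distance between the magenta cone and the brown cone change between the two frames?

-1.9

They were about 8.8 units apart before and 6.9 after — 1.9 units closer together.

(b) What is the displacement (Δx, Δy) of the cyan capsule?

(1.3, -0.1)

From the two frames, the cyan capsule sits at roughly (12.4, 4.1) before and (13.7, 4.0) after.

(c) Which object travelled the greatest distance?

the blue sphere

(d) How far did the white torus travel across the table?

2.4

The white torus moved from about (6.1, 5.8) to (7.5, 3.9), a distance of √(1.4² + 1.9²) ≈ 2.4.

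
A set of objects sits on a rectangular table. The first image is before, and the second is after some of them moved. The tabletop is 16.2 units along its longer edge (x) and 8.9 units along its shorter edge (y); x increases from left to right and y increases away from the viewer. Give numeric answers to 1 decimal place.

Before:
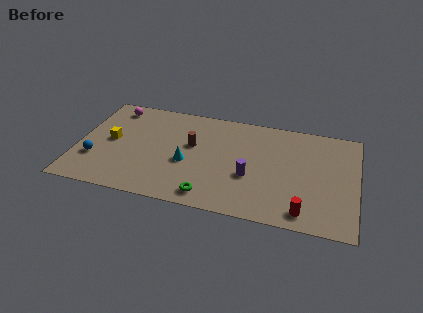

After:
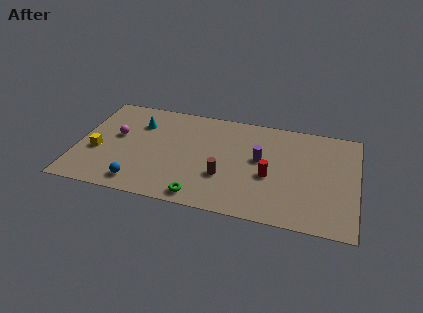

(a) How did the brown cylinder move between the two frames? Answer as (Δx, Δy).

(2.0, -2.3)

The brown cylinder started near (6.6, 5.3) and ended near (8.6, 3.0).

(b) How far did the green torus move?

0.5

The green torus was near (7.9, 1.2) before and (7.4, 1.0) after, so it travelled √(0.5² + 0.2²) ≈ 0.5 units.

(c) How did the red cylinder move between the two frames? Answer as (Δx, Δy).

(-2.1, 2.5)

The red cylinder started near (13.3, 1.2) and ended near (11.2, 3.7).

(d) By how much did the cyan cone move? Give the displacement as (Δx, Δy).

(-3.0, 2.8)

The cyan cone was at about (6.4, 3.7) and moved to about (3.4, 6.5).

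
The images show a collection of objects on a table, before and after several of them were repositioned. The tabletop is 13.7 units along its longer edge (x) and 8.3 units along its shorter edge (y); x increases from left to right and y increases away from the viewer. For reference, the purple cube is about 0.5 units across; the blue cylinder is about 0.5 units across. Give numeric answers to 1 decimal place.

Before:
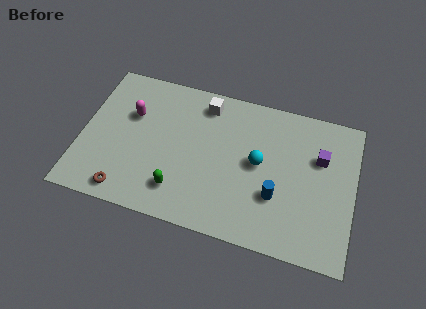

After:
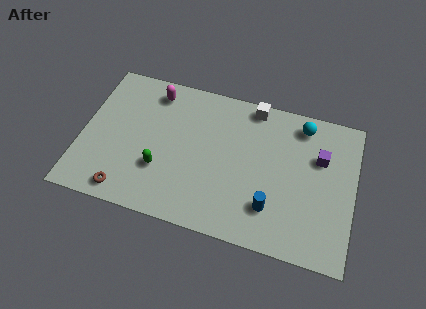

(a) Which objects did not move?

the purple cube and the brown torus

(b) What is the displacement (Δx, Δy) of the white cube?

(2.4, 0.5)

From the two frames, the white cube sits at roughly (6.0, 7.0) before and (8.4, 7.5) after.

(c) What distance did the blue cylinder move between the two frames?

0.7

The blue cylinder was near (9.9, 2.8) before and (9.7, 2.1) after, so it travelled √(0.2² + 0.7²) ≈ 0.7 units.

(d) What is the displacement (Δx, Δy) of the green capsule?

(-1.0, 0.9)

From the two frames, the green capsule sits at roughly (5.1, 1.8) before and (4.1, 2.7) after.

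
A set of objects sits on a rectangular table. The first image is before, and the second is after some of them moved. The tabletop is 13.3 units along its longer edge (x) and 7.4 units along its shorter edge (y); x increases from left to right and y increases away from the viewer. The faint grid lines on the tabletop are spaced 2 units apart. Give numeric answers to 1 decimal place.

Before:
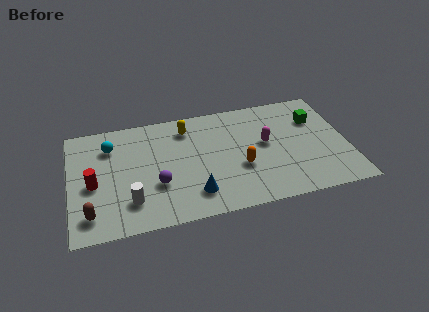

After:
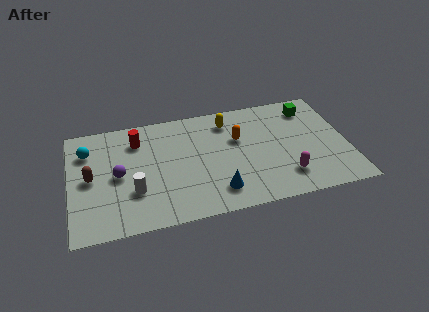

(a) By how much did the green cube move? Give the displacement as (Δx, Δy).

(-0.2, 0.8)

The green cube was at about (11.9, 5.2) and moved to about (11.7, 6.0).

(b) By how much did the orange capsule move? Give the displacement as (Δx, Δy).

(0.0, 1.9)

From the two frames, the orange capsule sits at roughly (8.1, 2.8) before and (8.1, 4.7) after.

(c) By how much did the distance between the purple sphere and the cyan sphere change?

-1.3

They were about 3.7 units apart before and 2.4 after — 1.3 units closer together.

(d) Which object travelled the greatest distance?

the red cylinder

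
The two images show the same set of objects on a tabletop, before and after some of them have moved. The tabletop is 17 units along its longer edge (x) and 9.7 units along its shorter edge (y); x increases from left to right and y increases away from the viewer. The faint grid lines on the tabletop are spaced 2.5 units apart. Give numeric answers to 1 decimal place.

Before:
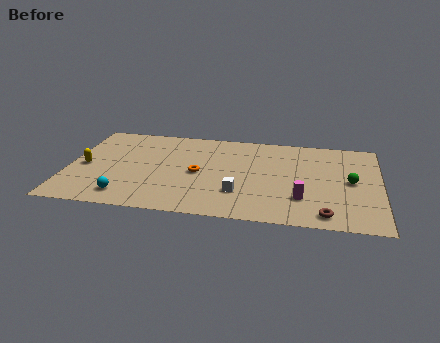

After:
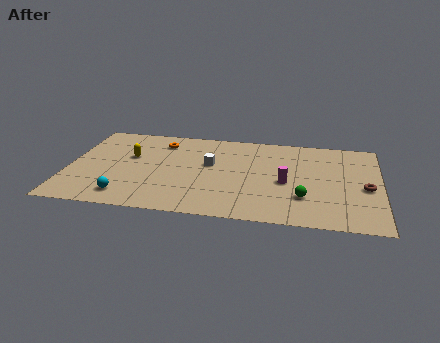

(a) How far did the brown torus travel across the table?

3.7

The brown torus moved from about (14.1, 1.2) to (16.2, 4.3), a distance of √(2.1² + 3.1²) ≈ 3.7.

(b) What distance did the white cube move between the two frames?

3.4

The white cube moved from about (9.4, 2.8) to (7.7, 5.7), a distance of √(1.7² + 2.9²) ≈ 3.4.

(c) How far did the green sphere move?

3.3

The green sphere was near (15.4, 4.9) before and (12.9, 2.8) after, so it travelled √(2.5² + 2.1²) ≈ 3.3 units.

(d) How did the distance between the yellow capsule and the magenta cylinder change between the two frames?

-3.3

Before: roughly 12.0 units apart; after: 8.7. That's 3.3 units closer together.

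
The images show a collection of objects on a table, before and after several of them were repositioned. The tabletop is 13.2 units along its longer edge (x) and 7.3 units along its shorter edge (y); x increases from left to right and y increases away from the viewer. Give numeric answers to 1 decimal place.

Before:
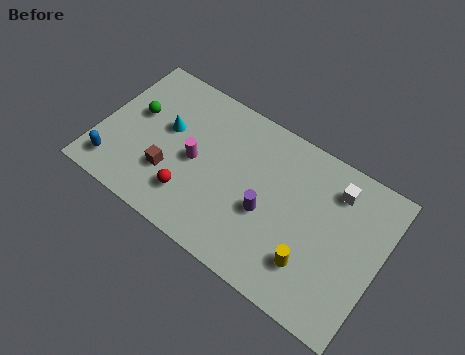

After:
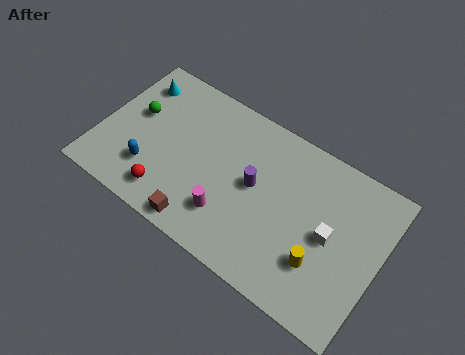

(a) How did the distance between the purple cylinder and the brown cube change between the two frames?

-0.9

The distance was about 4.6 in the first image and 3.7 in the second, so they moved 0.9 units closer together.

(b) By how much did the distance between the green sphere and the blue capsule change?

-0.5

They were about 3.0 units apart before and 2.5 after — 0.5 units closer together.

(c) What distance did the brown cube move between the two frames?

2.3

The brown cube was near (3.5, 2.3) before and (5.3, 0.8) after, so it travelled √(1.8² + 1.5²) ≈ 2.3 units.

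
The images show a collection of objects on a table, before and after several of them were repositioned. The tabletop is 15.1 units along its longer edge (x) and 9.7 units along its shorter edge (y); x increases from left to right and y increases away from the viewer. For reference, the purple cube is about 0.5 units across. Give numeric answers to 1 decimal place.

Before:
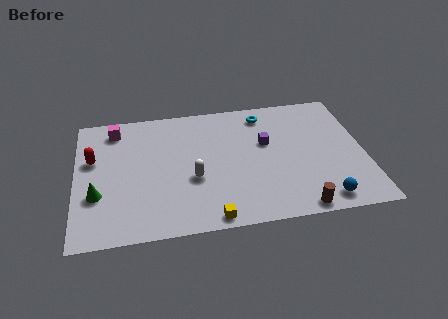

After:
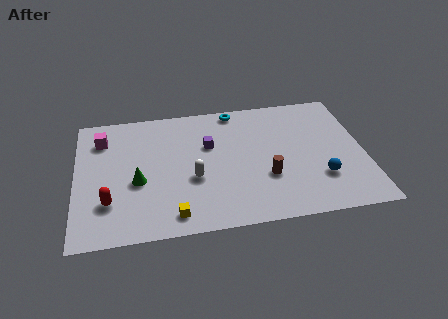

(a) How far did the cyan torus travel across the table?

1.6

The cyan torus was near (10.0, 8.2) before and (8.5, 8.8) after, so it travelled √(1.5² + 0.6²) ≈ 1.6 units.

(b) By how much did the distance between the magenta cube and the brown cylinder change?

-2.4

The distance was about 11.9 in the first image and 9.5 in the second, so they moved 2.4 units closer together.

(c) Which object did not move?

the white capsule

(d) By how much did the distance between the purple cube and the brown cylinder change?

-1.2

The distance was about 5.3 in the first image and 4.1 in the second, so they moved 1.2 units closer together.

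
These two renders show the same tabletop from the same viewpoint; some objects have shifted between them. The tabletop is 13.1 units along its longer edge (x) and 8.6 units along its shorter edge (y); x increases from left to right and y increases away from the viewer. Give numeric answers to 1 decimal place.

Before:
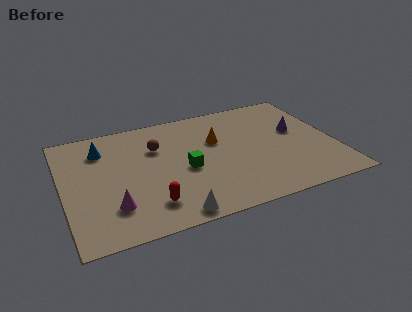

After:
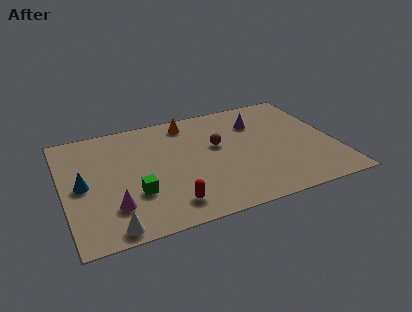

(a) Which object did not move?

the magenta cone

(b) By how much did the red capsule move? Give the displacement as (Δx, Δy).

(0.9, -0.3)

From the two frames, the red capsule sits at roughly (3.9, 1.8) before and (4.8, 1.5) after.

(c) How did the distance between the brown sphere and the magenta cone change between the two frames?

+1.6

They were about 4.4 units apart before and 6.0 after — 1.6 units further apart.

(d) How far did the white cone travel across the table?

2.9

The white cone moved from about (4.9, 0.8) to (2.0, 0.8), a distance of √(2.9² + 0.0²) ≈ 2.9.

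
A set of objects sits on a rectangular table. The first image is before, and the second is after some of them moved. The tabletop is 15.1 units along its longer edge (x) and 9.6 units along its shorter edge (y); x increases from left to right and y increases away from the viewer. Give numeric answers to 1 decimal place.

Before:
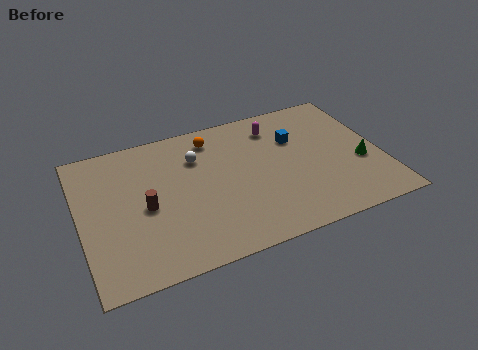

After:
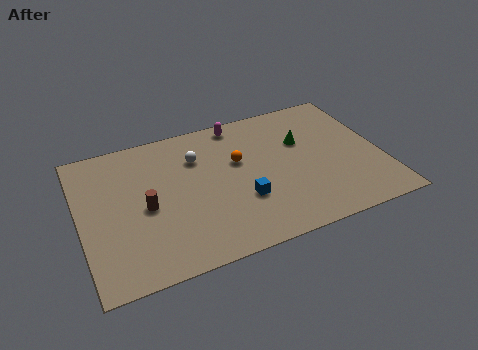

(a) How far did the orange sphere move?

2.4

The orange sphere was near (6.9, 8.0) before and (8.0, 5.9) after, so it travelled √(1.1² + 2.1²) ≈ 2.4 units.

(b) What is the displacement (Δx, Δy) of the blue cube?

(-3.1, -3.3)

The blue cube started near (11.0, 6.5) and ended near (7.9, 3.2).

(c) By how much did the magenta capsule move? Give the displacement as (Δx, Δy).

(-1.8, 0.9)

The magenta capsule was at about (10.1, 7.7) and moved to about (8.3, 8.6).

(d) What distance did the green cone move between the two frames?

3.7

The green cone moved from about (14.0, 3.7) to (11.3, 6.2), a distance of √(2.7² + 2.5²) ≈ 3.7.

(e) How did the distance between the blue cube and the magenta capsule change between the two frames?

+3.9

Before: roughly 1.5 units apart; after: 5.4. That's 3.9 units further apart.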